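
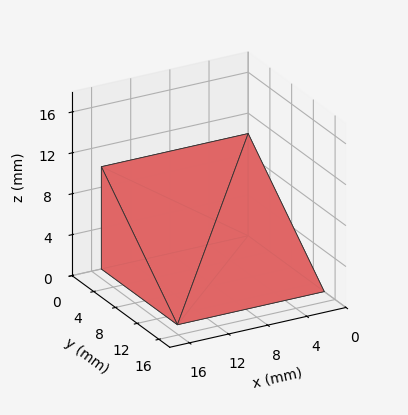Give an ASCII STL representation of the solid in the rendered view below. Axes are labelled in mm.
Reading the render: the shape is a wedge (ramp): 15 × 14 mm base, rising to 10 mm along the y=0 edge and sloping linearly to z=0 at y=14 (dimensions read to the nearest mm from the axis ticks). For the STL, each face is triangulated and given an outward normal.

solid part
  facet normal 0.0000 0.0000 -1.0000
    outer loop
      vertex 15.0 14.0 0.0
      vertex 15.0 0.0 0.0
      vertex 0.0 0.0 0.0
    endloop
  endfacet
  facet normal 0.0000 0.0000 -1.0000
    outer loop
      vertex 0.0 14.0 0.0
      vertex 15.0 14.0 0.0
      vertex 0.0 0.0 0.0
    endloop
  endfacet
  facet normal 0.0000 -1.0000 0.0000
    outer loop
      vertex 0.0 0.0 0.0
      vertex 15.0 0.0 0.0
      vertex 15.0 0.0 10.0
    endloop
  endfacet
  facet normal 0.0000 -1.0000 0.0000
    outer loop
      vertex 0.0 0.0 0.0
      vertex 15.0 0.0 10.0
      vertex 0.0 0.0 10.0
    endloop
  endfacet
  facet normal 0.0000 0.5812 0.8137
    outer loop
      vertex 0.0 0.0 10.0
      vertex 15.0 0.0 10.0
      vertex 15.0 14.0 0.0
    endloop
  endfacet
  facet normal 0.0000 0.5812 0.8137
    outer loop
      vertex 0.0 0.0 10.0
      vertex 15.0 14.0 0.0
      vertex 0.0 14.0 0.0
    endloop
  endfacet
  facet normal -1.0000 0.0000 0.0000
    outer loop
      vertex 0.0 0.0 10.0
      vertex 0.0 14.0 0.0
      vertex 0.0 0.0 0.0
    endloop
  endfacet
  facet normal 1.0000 0.0000 0.0000
    outer loop
      vertex 15.0 0.0 0.0
      vertex 15.0 14.0 0.0
      vertex 15.0 0.0 10.0
    endloop
  endfacet
endsolid part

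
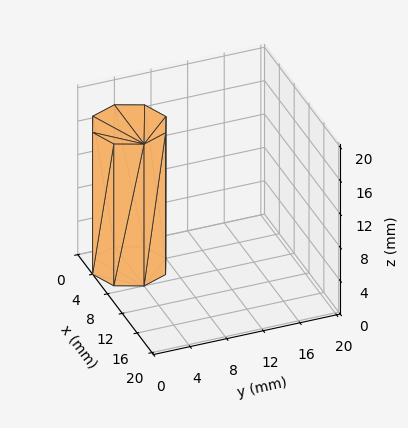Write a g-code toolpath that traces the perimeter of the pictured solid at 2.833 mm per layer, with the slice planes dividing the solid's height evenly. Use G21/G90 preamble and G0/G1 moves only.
Reading the render: the shape is a regular 8-sided prism (a cylinder approximated with 8 flat sides), circumscribed radius ≈ 4 mm, height ≈ 17 mm (dimensions read to the nearest mm from the axis ticks). For the g-code, the solid's height is divided into equal slices at the stated Δz and each level perimeter traced with G1 moves after a G0 lift.

; perimeter-only toolpath
G21 ; units = mm
G90 ; absolute positioning
G28 ; home
; layer 1
G0 Z2.833
G0 X8.000 Y4.000
G1 X6.828 Y6.828
G1 X4.000 Y8.000
G1 X1.172 Y6.828
G1 X0.000 Y4.000
G1 X1.172 Y1.172
G1 X4.000 Y0.000
G1 X6.828 Y1.172
G1 X8.000 Y4.000
; layer 2
G0 Z5.667
G0 X8.000 Y4.000
G1 X6.828 Y6.828
G1 X4.000 Y8.000
G1 X1.172 Y6.828
G1 X0.000 Y4.000
G1 X1.172 Y1.172
G1 X4.000 Y0.000
G1 X6.828 Y1.172
G1 X8.000 Y4.000
; layer 3
G0 Z8.500
G0 X8.000 Y4.000
G1 X6.828 Y6.828
G1 X4.000 Y8.000
G1 X1.172 Y6.828
G1 X0.000 Y4.000
G1 X1.172 Y1.172
G1 X4.000 Y0.000
G1 X6.828 Y1.172
G1 X8.000 Y4.000
; layer 4
G0 Z11.333
G0 X8.000 Y4.000
G1 X6.828 Y6.828
G1 X4.000 Y8.000
G1 X1.172 Y6.828
G1 X0.000 Y4.000
G1 X1.172 Y1.172
G1 X4.000 Y0.000
G1 X6.828 Y1.172
G1 X8.000 Y4.000
; layer 5
G0 Z14.167
G0 X8.000 Y4.000
G1 X6.828 Y6.828
G1 X4.000 Y8.000
G1 X1.172 Y6.828
G1 X0.000 Y4.000
G1 X1.172 Y1.172
G1 X4.000 Y0.000
G1 X6.828 Y1.172
G1 X8.000 Y4.000
; layer 6
G0 Z17.000
G0 X8.000 Y4.000
G1 X6.828 Y6.828
G1 X4.000 Y8.000
G1 X1.172 Y6.828
G1 X0.000 Y4.000
G1 X1.172 Y1.172
G1 X4.000 Y0.000
G1 X6.828 Y1.172
G1 X8.000 Y4.000
M2 ; end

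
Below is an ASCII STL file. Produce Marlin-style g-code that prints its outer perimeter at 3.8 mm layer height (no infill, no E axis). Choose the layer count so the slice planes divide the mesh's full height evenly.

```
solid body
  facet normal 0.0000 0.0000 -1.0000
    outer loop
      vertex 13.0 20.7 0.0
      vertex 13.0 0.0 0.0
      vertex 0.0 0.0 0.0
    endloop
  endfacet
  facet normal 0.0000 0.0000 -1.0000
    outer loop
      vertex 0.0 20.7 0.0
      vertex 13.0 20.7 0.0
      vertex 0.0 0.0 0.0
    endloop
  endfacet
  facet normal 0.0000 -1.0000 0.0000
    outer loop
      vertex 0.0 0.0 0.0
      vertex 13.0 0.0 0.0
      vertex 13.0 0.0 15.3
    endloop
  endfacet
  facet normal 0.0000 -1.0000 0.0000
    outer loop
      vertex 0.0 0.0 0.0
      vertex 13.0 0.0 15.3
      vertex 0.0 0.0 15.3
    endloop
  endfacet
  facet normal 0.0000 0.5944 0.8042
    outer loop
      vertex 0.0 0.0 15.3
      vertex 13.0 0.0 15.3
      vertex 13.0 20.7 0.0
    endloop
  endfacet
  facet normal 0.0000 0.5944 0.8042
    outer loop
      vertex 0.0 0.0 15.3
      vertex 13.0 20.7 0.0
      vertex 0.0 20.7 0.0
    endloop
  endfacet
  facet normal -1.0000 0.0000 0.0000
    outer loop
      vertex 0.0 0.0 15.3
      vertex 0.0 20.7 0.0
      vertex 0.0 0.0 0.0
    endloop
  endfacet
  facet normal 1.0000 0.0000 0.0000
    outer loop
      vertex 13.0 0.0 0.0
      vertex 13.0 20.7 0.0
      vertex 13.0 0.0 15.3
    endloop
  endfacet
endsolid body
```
; perimeter-only toolpath
G21 ; units = mm
G90 ; absolute positioning
G28 ; home
; layer 1
G0 Z3.8
G0 X0.0 Y0.0
G1 X13.0 Y0.0
G1 X13.0 Y15.5
G1 X0.0 Y15.5
G1 X0.0 Y0.0
; layer 2
G0 Z7.7
G0 X0.0 Y0.0
G1 X13.0 Y0.0
G1 X13.0 Y10.3
G1 X0.0 Y10.3
G1 X0.0 Y0.0
; layer 3
G0 Z11.5
G0 X0.0 Y0.0
G1 X13.0 Y0.0
G1 X13.0 Y5.2
G1 X0.0 Y5.2
G1 X0.0 Y0.0
M2 ; end

The solid is a wedge (ramp): 13 × 20.7 mm base, rising to 15.3 mm along the y=0 edge and sloping linearly to z=0 at y=20.7. Slicing at Δz = 3.8 mm — 4 equal slices spanning the solid's height, so layer i sits at z = i·h/4 — gives 3 non-empty perimeters. Each is a 4-segment closed polygon; G0 lifts to the layer z and rapids to the start vertex, then G1 traces the edges. The cross-section shrinks linearly with z (the slice at the apex is degenerate and omitted).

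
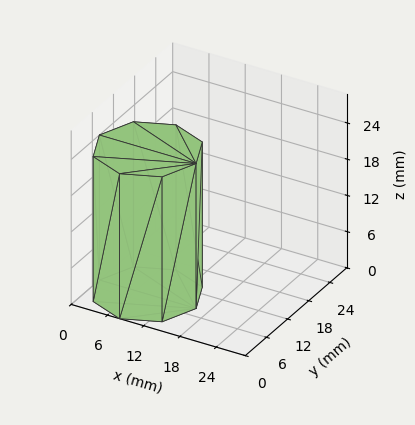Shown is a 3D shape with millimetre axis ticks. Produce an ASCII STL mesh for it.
Reading the render: the shape is a regular 8-sided prism (a cylinder approximated with 8 flat sides), circumscribed radius ≈ 8 mm, height ≈ 24 mm (dimensions read to the nearest mm from the axis ticks). For the STL, each face is triangulated and given an outward normal.

solid part
  facet normal 0.0000 0.0000 -1.0000
    outer loop
      vertex 8.0 16.0 0.0
      vertex 13.7 13.7 0.0
      vertex 16.0 8.0 0.0
    endloop
  endfacet
  facet normal 0.0000 0.0000 -1.0000
    outer loop
      vertex 2.3 13.7 0.0
      vertex 8.0 16.0 0.0
      vertex 16.0 8.0 0.0
    endloop
  endfacet
  facet normal 0.0000 0.0000 -1.0000
    outer loop
      vertex 0.0 8.0 0.0
      vertex 2.3 13.7 0.0
      vertex 16.0 8.0 0.0
    endloop
  endfacet
  facet normal 0.0000 0.0000 -1.0000
    outer loop
      vertex 2.3 2.3 0.0
      vertex 0.0 8.0 0.0
      vertex 16.0 8.0 0.0
    endloop
  endfacet
  facet normal 0.0000 0.0000 -1.0000
    outer loop
      vertex 8.0 0.0 0.0
      vertex 2.3 2.3 0.0
      vertex 16.0 8.0 0.0
    endloop
  endfacet
  facet normal 0.0000 0.0000 -1.0000
    outer loop
      vertex 13.7 2.3 0.0
      vertex 8.0 0.0 0.0
      vertex 16.0 8.0 0.0
    endloop
  endfacet
  facet normal 0.0000 0.0000 1.0000
    outer loop
      vertex 16.0 8.0 24.0
      vertex 13.7 13.7 24.0
      vertex 8.0 16.0 24.0
    endloop
  endfacet
  facet normal 0.0000 0.0000 1.0000
    outer loop
      vertex 16.0 8.0 24.0
      vertex 8.0 16.0 24.0
      vertex 2.3 13.7 24.0
    endloop
  endfacet
  facet normal 0.0000 0.0000 1.0000
    outer loop
      vertex 16.0 8.0 24.0
      vertex 2.3 13.7 24.0
      vertex 0.0 8.0 24.0
    endloop
  endfacet
  facet normal 0.0000 0.0000 1.0000
    outer loop
      vertex 16.0 8.0 24.0
      vertex 0.0 8.0 24.0
      vertex 2.3 2.3 24.0
    endloop
  endfacet
  facet normal 0.0000 0.0000 1.0000
    outer loop
      vertex 16.0 8.0 24.0
      vertex 2.3 2.3 24.0
      vertex 8.0 0.0 24.0
    endloop
  endfacet
  facet normal 0.0000 0.0000 1.0000
    outer loop
      vertex 16.0 8.0 24.0
      vertex 8.0 0.0 24.0
      vertex 13.7 2.3 24.0
    endloop
  endfacet
  facet normal 0.9274 0.3742 0.0000
    outer loop
      vertex 16.0 8.0 0.0
      vertex 13.7 13.7 0.0
      vertex 13.7 13.7 24.0
    endloop
  endfacet
  facet normal 0.9274 0.3742 0.0000
    outer loop
      vertex 16.0 8.0 0.0
      vertex 13.7 13.7 24.0
      vertex 16.0 8.0 24.0
    endloop
  endfacet
  facet normal 0.3742 0.9274 0.0000
    outer loop
      vertex 13.7 13.7 0.0
      vertex 8.0 16.0 0.0
      vertex 8.0 16.0 24.0
    endloop
  endfacet
  facet normal 0.3742 0.9274 0.0000
    outer loop
      vertex 13.7 13.7 0.0
      vertex 8.0 16.0 24.0
      vertex 13.7 13.7 24.0
    endloop
  endfacet
  facet normal -0.3742 0.9274 0.0000
    outer loop
      vertex 8.0 16.0 0.0
      vertex 2.3 13.7 0.0
      vertex 2.3 13.7 24.0
    endloop
  endfacet
  facet normal -0.3742 0.9274 0.0000
    outer loop
      vertex 8.0 16.0 0.0
      vertex 2.3 13.7 24.0
      vertex 8.0 16.0 24.0
    endloop
  endfacet
  facet normal -0.9274 0.3742 0.0000
    outer loop
      vertex 2.3 13.7 0.0
      vertex 0.0 8.0 0.0
      vertex 0.0 8.0 24.0
    endloop
  endfacet
  facet normal -0.9274 0.3742 0.0000
    outer loop
      vertex 2.3 13.7 0.0
      vertex 0.0 8.0 24.0
      vertex 2.3 13.7 24.0
    endloop
  endfacet
  facet normal -0.9274 -0.3742 0.0000
    outer loop
      vertex 0.0 8.0 0.0
      vertex 2.3 2.3 0.0
      vertex 2.3 2.3 24.0
    endloop
  endfacet
  facet normal -0.9274 -0.3742 0.0000
    outer loop
      vertex 0.0 8.0 0.0
      vertex 2.3 2.3 24.0
      vertex 0.0 8.0 24.0
    endloop
  endfacet
  facet normal -0.3742 -0.9274 0.0000
    outer loop
      vertex 2.3 2.3 0.0
      vertex 8.0 0.0 0.0
      vertex 8.0 0.0 24.0
    endloop
  endfacet
  facet normal -0.3742 -0.9274 0.0000
    outer loop
      vertex 2.3 2.3 0.0
      vertex 8.0 0.0 24.0
      vertex 2.3 2.3 24.0
    endloop
  endfacet
  facet normal 0.3742 -0.9274 0.0000
    outer loop
      vertex 8.0 0.0 0.0
      vertex 13.7 2.3 0.0
      vertex 13.7 2.3 24.0
    endloop
  endfacet
  facet normal 0.3742 -0.9274 0.0000
    outer loop
      vertex 8.0 0.0 0.0
      vertex 13.7 2.3 24.0
      vertex 8.0 0.0 24.0
    endloop
  endfacet
  facet normal 0.9274 -0.3742 0.0000
    outer loop
      vertex 13.7 2.3 0.0
      vertex 16.0 8.0 0.0
      vertex 16.0 8.0 24.0
    endloop
  endfacet
  facet normal 0.9274 -0.3742 0.0000
    outer loop
      vertex 13.7 2.3 0.0
      vertex 16.0 8.0 24.0
      vertex 13.7 2.3 24.0
    endloop
  endfacet
endsolid part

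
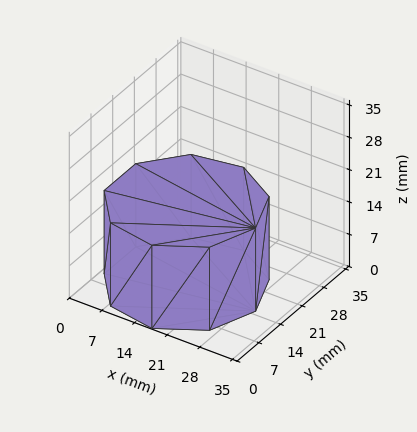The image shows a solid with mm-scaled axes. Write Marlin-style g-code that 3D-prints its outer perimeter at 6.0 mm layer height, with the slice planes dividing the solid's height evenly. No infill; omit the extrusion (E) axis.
Reading the render: the shape is a regular 9-sided prism (a cylinder approximated with 9 flat sides), circumscribed radius ≈ 15 mm, height ≈ 18 mm (dimensions read to the nearest mm from the axis ticks). For the g-code, the solid's height is divided into equal slices at the stated Δz and each level perimeter traced with G1 moves after a G0 lift.

; perimeter-only toolpath
G21 ; units = mm
G90 ; absolute positioning
G28 ; home
; layer 1
G0 Z6.0
G0 X30.0 Y15.0
G1 X26.5 Y24.6
G1 X17.6 Y29.8
G1 X7.5 Y28.0
G1 X0.9 Y20.1
G1 X0.9 Y9.9
G1 X7.5 Y2.0
G1 X17.6 Y0.2
G1 X26.5 Y5.4
G1 X30.0 Y15.0
; layer 2
G0 Z12.0
G0 X30.0 Y15.0
G1 X26.5 Y24.6
G1 X17.6 Y29.8
G1 X7.5 Y28.0
G1 X0.9 Y20.1
G1 X0.9 Y9.9
G1 X7.5 Y2.0
G1 X17.6 Y0.2
G1 X26.5 Y5.4
G1 X30.0 Y15.0
; layer 3
G0 Z18.0
G0 X30.0 Y15.0
G1 X26.5 Y24.6
G1 X17.6 Y29.8
G1 X7.5 Y28.0
G1 X0.9 Y20.1
G1 X0.9 Y9.9
G1 X7.5 Y2.0
G1 X17.6 Y0.2
G1 X26.5 Y5.4
G1 X30.0 Y15.0
M2 ; end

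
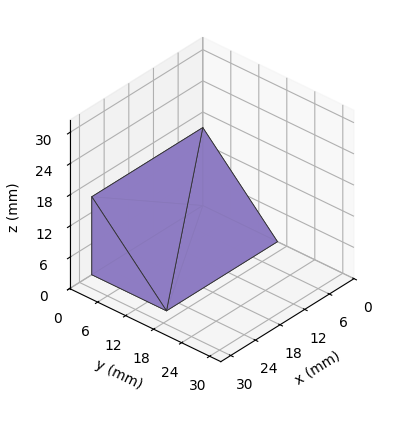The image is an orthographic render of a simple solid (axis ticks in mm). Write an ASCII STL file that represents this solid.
Reading the render: the shape is a wedge (ramp): 27 × 16 mm base, rising to 15 mm along the y=0 edge and sloping linearly to z=0 at y=16 (dimensions read to the nearest mm from the axis ticks). For the STL, each face is triangulated and given an outward normal.

solid part
  facet normal 0.0000 0.0000 -1.0000
    outer loop
      vertex 27.0 16.0 0.0
      vertex 27.0 0.0 0.0
      vertex 0.0 0.0 0.0
    endloop
  endfacet
  facet normal 0.0000 0.0000 -1.0000
    outer loop
      vertex 0.0 16.0 0.0
      vertex 27.0 16.0 0.0
      vertex 0.0 0.0 0.0
    endloop
  endfacet
  facet normal 0.0000 -1.0000 0.0000
    outer loop
      vertex 0.0 0.0 0.0
      vertex 27.0 0.0 0.0
      vertex 27.0 0.0 15.0
    endloop
  endfacet
  facet normal 0.0000 -1.0000 0.0000
    outer loop
      vertex 0.0 0.0 0.0
      vertex 27.0 0.0 15.0
      vertex 0.0 0.0 15.0
    endloop
  endfacet
  facet normal 0.0000 0.6839 0.7295
    outer loop
      vertex 0.0 0.0 15.0
      vertex 27.0 0.0 15.0
      vertex 27.0 16.0 0.0
    endloop
  endfacet
  facet normal 0.0000 0.6839 0.7295
    outer loop
      vertex 0.0 0.0 15.0
      vertex 27.0 16.0 0.0
      vertex 0.0 16.0 0.0
    endloop
  endfacet
  facet normal -1.0000 0.0000 0.0000
    outer loop
      vertex 0.0 0.0 15.0
      vertex 0.0 16.0 0.0
      vertex 0.0 0.0 0.0
    endloop
  endfacet
  facet normal 1.0000 0.0000 0.0000
    outer loop
      vertex 27.0 0.0 0.0
      vertex 27.0 16.0 0.0
      vertex 27.0 0.0 15.0
    endloop
  endfacet
endsolid part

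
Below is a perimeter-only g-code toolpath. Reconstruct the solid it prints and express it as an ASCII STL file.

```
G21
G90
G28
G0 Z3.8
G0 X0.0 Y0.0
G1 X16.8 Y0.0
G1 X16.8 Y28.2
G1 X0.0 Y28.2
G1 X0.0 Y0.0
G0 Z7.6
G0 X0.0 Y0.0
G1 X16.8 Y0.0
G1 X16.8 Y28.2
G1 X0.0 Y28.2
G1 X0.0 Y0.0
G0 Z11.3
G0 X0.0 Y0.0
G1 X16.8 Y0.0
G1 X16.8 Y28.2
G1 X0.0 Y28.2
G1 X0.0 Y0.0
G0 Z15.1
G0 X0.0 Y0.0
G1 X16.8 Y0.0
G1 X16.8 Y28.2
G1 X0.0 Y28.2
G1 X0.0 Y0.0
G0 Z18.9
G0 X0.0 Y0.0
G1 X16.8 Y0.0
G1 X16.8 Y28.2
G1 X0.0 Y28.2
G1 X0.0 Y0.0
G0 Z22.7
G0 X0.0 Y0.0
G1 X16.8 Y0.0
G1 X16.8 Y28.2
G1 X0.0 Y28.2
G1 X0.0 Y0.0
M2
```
solid part
  facet normal 0.0000 0.0000 -1.0000
    outer loop
      vertex 16.8 28.2 0.0
      vertex 16.8 0.0 0.0
      vertex 0.0 0.0 0.0
    endloop
  endfacet
  facet normal 0.0000 0.0000 -1.0000
    outer loop
      vertex 0.0 28.2 0.0
      vertex 16.8 28.2 0.0
      vertex 0.0 0.0 0.0
    endloop
  endfacet
  facet normal 0.0000 0.0000 1.0000
    outer loop
      vertex 0.0 0.0 22.7
      vertex 16.8 0.0 22.7
      vertex 16.8 28.2 22.7
    endloop
  endfacet
  facet normal 0.0000 0.0000 1.0000
    outer loop
      vertex 0.0 0.0 22.7
      vertex 16.8 28.2 22.7
      vertex 0.0 28.2 22.7
    endloop
  endfacet
  facet normal 0.0000 -1.0000 0.0000
    outer loop
      vertex 0.0 0.0 0.0
      vertex 16.8 0.0 0.0
      vertex 16.8 0.0 22.7
    endloop
  endfacet
  facet normal 0.0000 -1.0000 0.0000
    outer loop
      vertex 0.0 0.0 0.0
      vertex 16.8 0.0 22.7
      vertex 0.0 0.0 22.7
    endloop
  endfacet
  facet normal 0.0000 1.0000 0.0000
    outer loop
      vertex 16.8 28.2 22.7
      vertex 16.8 28.2 0.0
      vertex 0.0 28.2 0.0
    endloop
  endfacet
  facet normal 0.0000 1.0000 0.0000
    outer loop
      vertex 0.0 28.2 22.7
      vertex 16.8 28.2 22.7
      vertex 0.0 28.2 0.0
    endloop
  endfacet
  facet normal -1.0000 0.0000 0.0000
    outer loop
      vertex 0.0 28.2 22.7
      vertex 0.0 28.2 0.0
      vertex 0.0 0.0 0.0
    endloop
  endfacet
  facet normal -1.0000 0.0000 0.0000
    outer loop
      vertex 0.0 0.0 22.7
      vertex 0.0 28.2 22.7
      vertex 0.0 0.0 0.0
    endloop
  endfacet
  facet normal 1.0000 0.0000 0.0000
    outer loop
      vertex 16.8 0.0 0.0
      vertex 16.8 28.2 0.0
      vertex 16.8 28.2 22.7
    endloop
  endfacet
  facet normal 1.0000 0.0000 0.0000
    outer loop
      vertex 16.8 0.0 0.0
      vertex 16.8 28.2 22.7
      vertex 16.8 0.0 22.7
    endloop
  endfacet
endsolid part

The G0 Z moves step by Δz≈3.8 mm. Every layer's G1 loop is the same polygon, so the solid is a straight extrusion of it from z=0 to z≈22.7. Closing with flat bottom and top caps and triangulating gives 12 facets — a rectangular box, roughly 16.8 × 28.2 mm footprint and 22.7 mm tall.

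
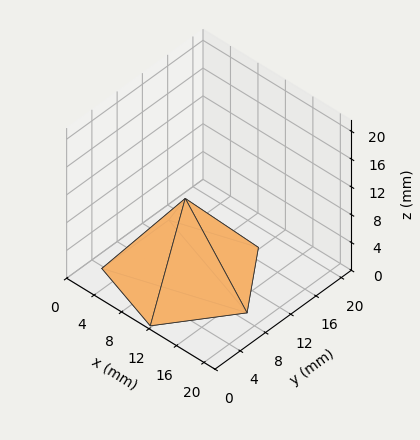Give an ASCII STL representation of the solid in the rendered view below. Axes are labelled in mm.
Reading the render: the shape is a regular 5-sided pyramid, base circumscribed radius ≈ 9 mm, apex at z ≈ 11 mm (dimensions read to the nearest mm from the axis ticks). For the STL, each face is triangulated and given an outward normal.

solid part
  facet normal 0.0000 0.0000 -1.0000
    outer loop
      vertex 1.719 14.290 0.000
      vertex 11.781 17.560 0.000
      vertex 18.000 9.000 0.000
    endloop
  endfacet
  facet normal 0.0000 0.0000 -1.0000
    outer loop
      vertex 1.719 3.710 0.000
      vertex 1.719 14.290 0.000
      vertex 18.000 9.000 0.000
    endloop
  endfacet
  facet normal 0.0000 0.0000 -1.0000
    outer loop
      vertex 11.781 0.440 0.000
      vertex 1.719 3.710 0.000
      vertex 18.000 9.000 0.000
    endloop
  endfacet
  facet normal 0.6746 0.4901 0.5520
    outer loop
      vertex 18.000 9.000 0.000
      vertex 11.781 17.560 0.000
      vertex 9.000 9.000 11.000
    endloop
  endfacet
  facet normal -0.2577 0.7930 0.5520
    outer loop
      vertex 11.781 17.560 0.000
      vertex 1.719 14.290 0.000
      vertex 9.000 9.000 11.000
    endloop
  endfacet
  facet normal -0.8339 0.0000 0.5520
    outer loop
      vertex 1.719 14.290 0.000
      vertex 1.719 3.710 0.000
      vertex 9.000 9.000 11.000
    endloop
  endfacet
  facet normal -0.2577 -0.7930 0.5520
    outer loop
      vertex 1.719 3.710 0.000
      vertex 11.781 0.440 0.000
      vertex 9.000 9.000 11.000
    endloop
  endfacet
  facet normal 0.6746 -0.4901 0.5520
    outer loop
      vertex 11.781 0.440 0.000
      vertex 18.000 9.000 0.000
      vertex 9.000 9.000 11.000
    endloop
  endfacet
endsolid part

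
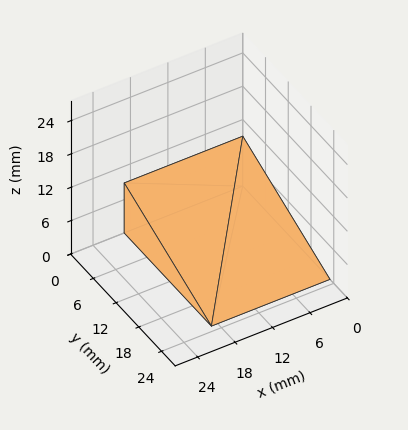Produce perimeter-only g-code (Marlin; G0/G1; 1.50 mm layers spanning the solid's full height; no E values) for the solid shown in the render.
Reading the render: the shape is a wedge (ramp): 19 × 23 mm base, rising to 9 mm along the y=0 edge and sloping linearly to z=0 at y=23 (dimensions read to the nearest mm from the axis ticks). For the g-code, the solid's height is divided into equal slices at the stated Δz and each level perimeter traced with G1 moves after a G0 lift.

; perimeter-only toolpath
G21 ; units = mm
G90 ; absolute positioning
G28 ; home
; layer 1
G0 Z1.50
G0 X0.00 Y0.00
G1 X19.00 Y0.00
G1 X19.00 Y19.17
G1 X0.00 Y19.17
G1 X0.00 Y0.00
; layer 2
G0 Z3.00
G0 X0.00 Y0.00
G1 X19.00 Y0.00
G1 X19.00 Y15.33
G1 X0.00 Y15.33
G1 X0.00 Y0.00
; layer 3
G0 Z4.50
G0 X0.00 Y0.00
G1 X19.00 Y0.00
G1 X19.00 Y11.50
G1 X0.00 Y11.50
G1 X0.00 Y0.00
; layer 4
G0 Z6.00
G0 X0.00 Y0.00
G1 X19.00 Y0.00
G1 X19.00 Y7.67
G1 X0.00 Y7.67
G1 X0.00 Y0.00
; layer 5
G0 Z7.50
G0 X0.00 Y0.00
G1 X19.00 Y0.00
G1 X19.00 Y3.83
G1 X0.00 Y3.83
G1 X0.00 Y0.00
M2 ; end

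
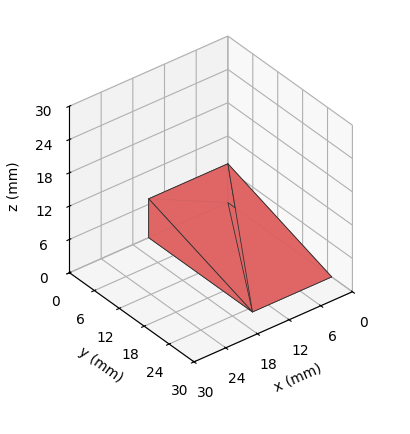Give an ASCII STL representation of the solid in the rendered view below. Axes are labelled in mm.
Reading the render: the shape is a wedge (ramp): 15 × 25 mm base, rising to 7 mm along the y=0 edge and sloping linearly to z=0 at y=25 (dimensions read to the nearest mm from the axis ticks). For the STL, each face is triangulated and given an outward normal.

solid part
  facet normal 0.0000 0.0000 -1.0000
    outer loop
      vertex 15.0 25.0 0.0
      vertex 15.0 0.0 0.0
      vertex 0.0 0.0 0.0
    endloop
  endfacet
  facet normal 0.0000 0.0000 -1.0000
    outer loop
      vertex 0.0 25.0 0.0
      vertex 15.0 25.0 0.0
      vertex 0.0 0.0 0.0
    endloop
  endfacet
  facet normal 0.0000 -1.0000 0.0000
    outer loop
      vertex 0.0 0.0 0.0
      vertex 15.0 0.0 0.0
      vertex 15.0 0.0 7.0
    endloop
  endfacet
  facet normal 0.0000 -1.0000 0.0000
    outer loop
      vertex 0.0 0.0 0.0
      vertex 15.0 0.0 7.0
      vertex 0.0 0.0 7.0
    endloop
  endfacet
  facet normal 0.0000 0.2696 0.9630
    outer loop
      vertex 0.0 0.0 7.0
      vertex 15.0 0.0 7.0
      vertex 15.0 25.0 0.0
    endloop
  endfacet
  facet normal 0.0000 0.2696 0.9630
    outer loop
      vertex 0.0 0.0 7.0
      vertex 15.0 25.0 0.0
      vertex 0.0 25.0 0.0
    endloop
  endfacet
  facet normal -1.0000 0.0000 0.0000
    outer loop
      vertex 0.0 0.0 7.0
      vertex 0.0 25.0 0.0
      vertex 0.0 0.0 0.0
    endloop
  endfacet
  facet normal 1.0000 0.0000 0.0000
    outer loop
      vertex 15.0 0.0 0.0
      vertex 15.0 25.0 0.0
      vertex 15.0 0.0 7.0
    endloop
  endfacet
endsolid part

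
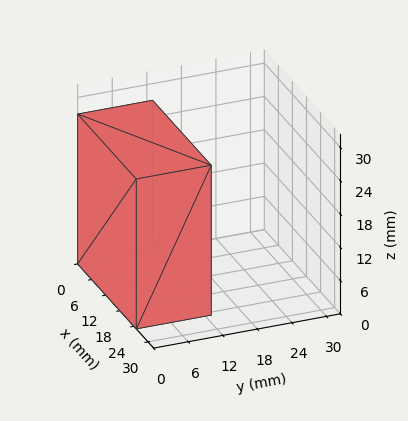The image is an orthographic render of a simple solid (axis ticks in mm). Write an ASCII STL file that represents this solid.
Reading the render: the shape is a rectangular box, roughly 25 × 13 mm footprint and 27 mm tall (dimensions read to the nearest mm from the axis ticks). For the STL, each face is triangulated and given an outward normal.

solid part
  facet normal 0.0000 0.0000 -1.0000
    outer loop
      vertex 25.00 13.00 0.00
      vertex 25.00 0.00 0.00
      vertex 0.00 0.00 0.00
    endloop
  endfacet
  facet normal 0.0000 0.0000 -1.0000
    outer loop
      vertex 0.00 13.00 0.00
      vertex 25.00 13.00 0.00
      vertex 0.00 0.00 0.00
    endloop
  endfacet
  facet normal 0.0000 0.0000 1.0000
    outer loop
      vertex 0.00 0.00 27.00
      vertex 25.00 0.00 27.00
      vertex 25.00 13.00 27.00
    endloop
  endfacet
  facet normal 0.0000 0.0000 1.0000
    outer loop
      vertex 0.00 0.00 27.00
      vertex 25.00 13.00 27.00
      vertex 0.00 13.00 27.00
    endloop
  endfacet
  facet normal 0.0000 -1.0000 0.0000
    outer loop
      vertex 0.00 0.00 0.00
      vertex 25.00 0.00 0.00
      vertex 25.00 0.00 27.00
    endloop
  endfacet
  facet normal 0.0000 -1.0000 0.0000
    outer loop
      vertex 0.00 0.00 0.00
      vertex 25.00 0.00 27.00
      vertex 0.00 0.00 27.00
    endloop
  endfacet
  facet normal 0.0000 1.0000 0.0000
    outer loop
      vertex 25.00 13.00 27.00
      vertex 25.00 13.00 0.00
      vertex 0.00 13.00 0.00
    endloop
  endfacet
  facet normal 0.0000 1.0000 0.0000
    outer loop
      vertex 0.00 13.00 27.00
      vertex 25.00 13.00 27.00
      vertex 0.00 13.00 0.00
    endloop
  endfacet
  facet normal -1.0000 0.0000 0.0000
    outer loop
      vertex 0.00 13.00 27.00
      vertex 0.00 13.00 0.00
      vertex 0.00 0.00 0.00
    endloop
  endfacet
  facet normal -1.0000 0.0000 0.0000
    outer loop
      vertex 0.00 0.00 27.00
      vertex 0.00 13.00 27.00
      vertex 0.00 0.00 0.00
    endloop
  endfacet
  facet normal 1.0000 0.0000 0.0000
    outer loop
      vertex 25.00 0.00 0.00
      vertex 25.00 13.00 0.00
      vertex 25.00 13.00 27.00
    endloop
  endfacet
  facet normal 1.0000 0.0000 0.0000
    outer loop
      vertex 25.00 0.00 0.00
      vertex 25.00 13.00 27.00
      vertex 25.00 0.00 27.00
    endloop
  endfacet
endsolid part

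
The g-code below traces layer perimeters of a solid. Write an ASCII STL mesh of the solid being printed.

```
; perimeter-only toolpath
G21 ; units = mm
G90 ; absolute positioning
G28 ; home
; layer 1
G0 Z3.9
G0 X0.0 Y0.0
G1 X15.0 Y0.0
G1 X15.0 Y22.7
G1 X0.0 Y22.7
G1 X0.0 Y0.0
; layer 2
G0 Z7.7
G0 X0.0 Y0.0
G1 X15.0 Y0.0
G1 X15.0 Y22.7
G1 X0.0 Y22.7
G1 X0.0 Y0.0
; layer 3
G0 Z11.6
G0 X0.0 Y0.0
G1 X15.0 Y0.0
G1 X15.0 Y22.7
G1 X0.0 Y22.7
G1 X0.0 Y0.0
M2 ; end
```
solid part
  facet normal 0.0000 0.0000 -1.0000
    outer loop
      vertex 15.0 22.7 0.0
      vertex 15.0 0.0 0.0
      vertex 0.0 0.0 0.0
    endloop
  endfacet
  facet normal 0.0000 0.0000 -1.0000
    outer loop
      vertex 0.0 22.7 0.0
      vertex 15.0 22.7 0.0
      vertex 0.0 0.0 0.0
    endloop
  endfacet
  facet normal 0.0000 0.0000 1.0000
    outer loop
      vertex 0.0 0.0 11.6
      vertex 15.0 0.0 11.6
      vertex 15.0 22.7 11.6
    endloop
  endfacet
  facet normal 0.0000 0.0000 1.0000
    outer loop
      vertex 0.0 0.0 11.6
      vertex 15.0 22.7 11.6
      vertex 0.0 22.7 11.6
    endloop
  endfacet
  facet normal 0.0000 -1.0000 0.0000
    outer loop
      vertex 0.0 0.0 0.0
      vertex 15.0 0.0 0.0
      vertex 15.0 0.0 11.6
    endloop
  endfacet
  facet normal 0.0000 -1.0000 0.0000
    outer loop
      vertex 0.0 0.0 0.0
      vertex 15.0 0.0 11.6
      vertex 0.0 0.0 11.6
    endloop
  endfacet
  facet normal 0.0000 1.0000 0.0000
    outer loop
      vertex 15.0 22.7 11.6
      vertex 15.0 22.7 0.0
      vertex 0.0 22.7 0.0
    endloop
  endfacet
  facet normal 0.0000 1.0000 0.0000
    outer loop
      vertex 0.0 22.7 11.6
      vertex 15.0 22.7 11.6
      vertex 0.0 22.7 0.0
    endloop
  endfacet
  facet normal -1.0000 0.0000 0.0000
    outer loop
      vertex 0.0 22.7 11.6
      vertex 0.0 22.7 0.0
      vertex 0.0 0.0 0.0
    endloop
  endfacet
  facet normal -1.0000 0.0000 0.0000
    outer loop
      vertex 0.0 0.0 11.6
      vertex 0.0 22.7 11.6
      vertex 0.0 0.0 0.0
    endloop
  endfacet
  facet normal 1.0000 0.0000 0.0000
    outer loop
      vertex 15.0 0.0 0.0
      vertex 15.0 22.7 0.0
      vertex 15.0 22.7 11.6
    endloop
  endfacet
  facet normal 1.0000 0.0000 0.0000
    outer loop
      vertex 15.0 0.0 0.0
      vertex 15.0 22.7 11.6
      vertex 15.0 0.0 11.6
    endloop
  endfacet
endsolid part

The G0 Z moves step by Δz≈3.9 mm. Every layer's G1 loop is the same polygon, so the solid is a straight extrusion of it from z=0 to z≈11.6. Closing with flat bottom and top caps and triangulating gives 12 facets — a rectangular box, roughly 15 × 22.7 mm footprint and 11.6 mm tall.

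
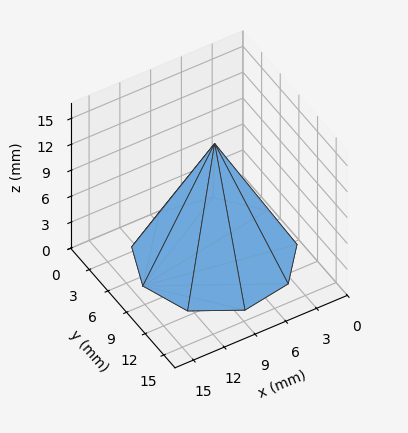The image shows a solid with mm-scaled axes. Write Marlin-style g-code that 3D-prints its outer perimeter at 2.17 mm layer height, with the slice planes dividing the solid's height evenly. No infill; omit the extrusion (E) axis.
Reading the render: the shape is a regular 9-sided pyramid, base circumscribed radius ≈ 7 mm, apex at z ≈ 13 mm (dimensions read to the nearest mm from the axis ticks). For the g-code, the solid's height is divided into equal slices at the stated Δz and each level perimeter traced with G1 moves after a G0 lift.

; perimeter-only toolpath
G21 ; units = mm
G90 ; absolute positioning
G28 ; home
; layer 1
G0 Z2.17
G0 X12.83 Y7.00
G1 X11.47 Y10.75
G1 X8.02 Y12.74
G1 X4.08 Y12.05
G1 X1.52 Y8.99
G1 X1.52 Y5.01
G1 X4.08 Y1.95
G1 X8.02 Y1.26
G1 X11.47 Y3.25
G1 X12.83 Y7.00
; layer 2
G0 Z4.33
G0 X11.67 Y7.00
G1 X10.57 Y10.00
G1 X7.81 Y11.59
G1 X4.67 Y11.04
G1 X2.61 Y8.59
G1 X2.61 Y5.41
G1 X4.67 Y2.96
G1 X7.81 Y2.41
G1 X10.57 Y4.00
G1 X11.67 Y7.00
; layer 3
G0 Z6.50
G0 X10.50 Y7.00
G1 X9.68 Y9.25
G1 X7.61 Y10.45
G1 X5.25 Y10.03
G1 X3.71 Y8.20
G1 X3.71 Y5.80
G1 X5.25 Y3.97
G1 X7.61 Y3.56
G1 X9.68 Y4.75
G1 X10.50 Y7.00
; layer 4
G0 Z8.67
G0 X9.33 Y7.00
G1 X8.79 Y8.50
G1 X7.41 Y9.30
G1 X5.83 Y9.02
G1 X4.81 Y7.80
G1 X4.81 Y6.20
G1 X5.83 Y4.98
G1 X7.41 Y4.70
G1 X8.79 Y5.50
G1 X9.33 Y7.00
; layer 5
G0 Z10.83
G0 X8.17 Y7.00
G1 X7.89 Y7.75
G1 X7.20 Y8.15
G1 X6.42 Y8.01
G1 X5.90 Y7.40
G1 X5.90 Y6.60
G1 X6.42 Y5.99
G1 X7.20 Y5.85
G1 X7.89 Y6.25
G1 X8.17 Y7.00
M2 ; end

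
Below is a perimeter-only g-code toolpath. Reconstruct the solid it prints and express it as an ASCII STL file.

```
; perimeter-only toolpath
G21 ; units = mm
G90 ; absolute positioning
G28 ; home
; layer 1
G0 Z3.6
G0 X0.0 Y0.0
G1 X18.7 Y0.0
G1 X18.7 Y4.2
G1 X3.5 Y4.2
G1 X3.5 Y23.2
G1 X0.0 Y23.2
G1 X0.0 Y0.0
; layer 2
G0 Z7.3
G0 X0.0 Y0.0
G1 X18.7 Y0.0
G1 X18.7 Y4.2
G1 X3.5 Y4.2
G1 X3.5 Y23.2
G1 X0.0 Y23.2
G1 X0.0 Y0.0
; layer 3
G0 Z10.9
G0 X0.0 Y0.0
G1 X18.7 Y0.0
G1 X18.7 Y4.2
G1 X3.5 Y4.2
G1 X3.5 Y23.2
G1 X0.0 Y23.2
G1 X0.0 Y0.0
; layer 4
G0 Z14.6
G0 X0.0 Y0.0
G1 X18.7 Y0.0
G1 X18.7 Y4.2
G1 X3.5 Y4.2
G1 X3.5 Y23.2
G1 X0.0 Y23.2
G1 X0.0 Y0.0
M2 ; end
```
solid part
  facet normal 0.0000 0.0000 -1.0000
    outer loop
      vertex 18.7 4.2 0.0
      vertex 18.7 0.0 0.0
      vertex 0.0 0.0 0.0
    endloop
  endfacet
  facet normal 0.0000 0.0000 -1.0000
    outer loop
      vertex 3.5 4.2 0.0
      vertex 18.7 4.2 0.0
      vertex 0.0 0.0 0.0
    endloop
  endfacet
  facet normal 0.0000 0.0000 -1.0000
    outer loop
      vertex 3.5 23.2 0.0
      vertex 3.5 4.2 0.0
      vertex 0.0 0.0 0.0
    endloop
  endfacet
  facet normal 0.0000 0.0000 -1.0000
    outer loop
      vertex 0.0 23.2 0.0
      vertex 3.5 23.2 0.0
      vertex 0.0 0.0 0.0
    endloop
  endfacet
  facet normal 0.0000 0.0000 1.0000
    outer loop
      vertex 0.0 0.0 14.6
      vertex 18.7 0.0 14.6
      vertex 18.7 4.2 14.6
    endloop
  endfacet
  facet normal 0.0000 0.0000 1.0000
    outer loop
      vertex 0.0 0.0 14.6
      vertex 18.7 4.2 14.6
      vertex 3.5 4.2 14.6
    endloop
  endfacet
  facet normal 0.0000 0.0000 1.0000
    outer loop
      vertex 0.0 0.0 14.6
      vertex 3.5 4.2 14.6
      vertex 3.5 23.2 14.6
    endloop
  endfacet
  facet normal 0.0000 0.0000 1.0000
    outer loop
      vertex 0.0 0.0 14.6
      vertex 3.5 23.2 14.6
      vertex 0.0 23.2 14.6
    endloop
  endfacet
  facet normal 0.0000 -1.0000 0.0000
    outer loop
      vertex 0.0 0.0 0.0
      vertex 18.7 0.0 0.0
      vertex 18.7 0.0 14.6
    endloop
  endfacet
  facet normal 0.0000 -1.0000 0.0000
    outer loop
      vertex 0.0 0.0 0.0
      vertex 18.7 0.0 14.6
      vertex 0.0 0.0 14.6
    endloop
  endfacet
  facet normal 1.0000 0.0000 0.0000
    outer loop
      vertex 18.7 0.0 0.0
      vertex 18.7 4.2 0.0
      vertex 18.7 4.2 14.6
    endloop
  endfacet
  facet normal 1.0000 0.0000 0.0000
    outer loop
      vertex 18.7 0.0 0.0
      vertex 18.7 4.2 14.6
      vertex 18.7 0.0 14.6
    endloop
  endfacet
  facet normal 0.0000 1.0000 0.0000
    outer loop
      vertex 18.7 4.2 0.0
      vertex 3.5 4.2 0.0
      vertex 3.5 4.2 14.6
    endloop
  endfacet
  facet normal 0.0000 1.0000 0.0000
    outer loop
      vertex 18.7 4.2 0.0
      vertex 3.5 4.2 14.6
      vertex 18.7 4.2 14.6
    endloop
  endfacet
  facet normal 1.0000 0.0000 0.0000
    outer loop
      vertex 3.5 4.2 0.0
      vertex 3.5 23.2 0.0
      vertex 3.5 23.2 14.6
    endloop
  endfacet
  facet normal 1.0000 0.0000 0.0000
    outer loop
      vertex 3.5 4.2 0.0
      vertex 3.5 23.2 14.6
      vertex 3.5 4.2 14.6
    endloop
  endfacet
  facet normal 0.0000 1.0000 0.0000
    outer loop
      vertex 3.5 23.2 0.0
      vertex 0.0 23.2 0.0
      vertex 0.0 23.2 14.6
    endloop
  endfacet
  facet normal 0.0000 1.0000 0.0000
    outer loop
      vertex 3.5 23.2 0.0
      vertex 0.0 23.2 14.6
      vertex 3.5 23.2 14.6
    endloop
  endfacet
  facet normal -1.0000 0.0000 0.0000
    outer loop
      vertex 0.0 23.2 0.0
      vertex 0.0 0.0 0.0
      vertex 0.0 0.0 14.6
    endloop
  endfacet
  facet normal -1.0000 0.0000 0.0000
    outer loop
      vertex 0.0 23.2 0.0
      vertex 0.0 0.0 14.6
      vertex 0.0 23.2 14.6
    endloop
  endfacet
endsolid part

The G0 Z moves step by Δz≈3.6 mm. Every layer's G1 loop is the same polygon, so the solid is a straight extrusion of it from z=0 to z≈14.6. Closing with flat bottom and top caps and triangulating gives 20 facets — an L-shaped prism: outer 18.7 × 23.2 mm, arm thicknesses ≈ 4.2 mm (horizontal) and 3.5 mm (vertical), extruded 14.6 mm in z.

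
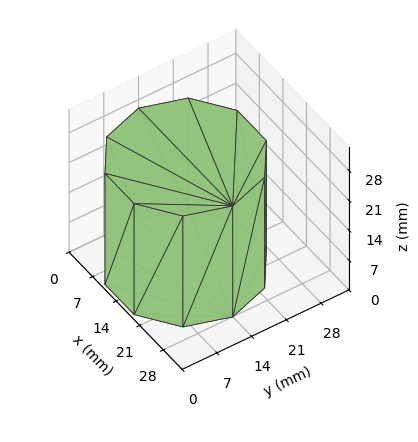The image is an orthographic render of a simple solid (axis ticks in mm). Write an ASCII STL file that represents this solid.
Reading the render: the shape is a regular 10-sided prism (a cylinder approximated with 10 flat sides), circumscribed radius ≈ 14 mm, height ≈ 26 mm (dimensions read to the nearest mm from the axis ticks). For the STL, each face is triangulated and given an outward normal.

solid part
  facet normal 0.0000 0.0000 -1.0000
    outer loop
      vertex 18.326 27.315 0.000
      vertex 25.326 22.229 0.000
      vertex 28.000 14.000 0.000
    endloop
  endfacet
  facet normal 0.0000 0.0000 -1.0000
    outer loop
      vertex 9.674 27.315 0.000
      vertex 18.326 27.315 0.000
      vertex 28.000 14.000 0.000
    endloop
  endfacet
  facet normal 0.0000 0.0000 -1.0000
    outer loop
      vertex 2.674 22.229 0.000
      vertex 9.674 27.315 0.000
      vertex 28.000 14.000 0.000
    endloop
  endfacet
  facet normal 0.0000 0.0000 -1.0000
    outer loop
      vertex 0.000 14.000 0.000
      vertex 2.674 22.229 0.000
      vertex 28.000 14.000 0.000
    endloop
  endfacet
  facet normal 0.0000 0.0000 -1.0000
    outer loop
      vertex 2.674 5.771 0.000
      vertex 0.000 14.000 0.000
      vertex 28.000 14.000 0.000
    endloop
  endfacet
  facet normal 0.0000 0.0000 -1.0000
    outer loop
      vertex 9.674 0.685 0.000
      vertex 2.674 5.771 0.000
      vertex 28.000 14.000 0.000
    endloop
  endfacet
  facet normal 0.0000 0.0000 -1.0000
    outer loop
      vertex 18.326 0.685 0.000
      vertex 9.674 0.685 0.000
      vertex 28.000 14.000 0.000
    endloop
  endfacet
  facet normal 0.0000 0.0000 -1.0000
    outer loop
      vertex 25.326 5.771 0.000
      vertex 18.326 0.685 0.000
      vertex 28.000 14.000 0.000
    endloop
  endfacet
  facet normal 0.0000 0.0000 1.0000
    outer loop
      vertex 28.000 14.000 26.000
      vertex 25.326 22.229 26.000
      vertex 18.326 27.315 26.000
    endloop
  endfacet
  facet normal 0.0000 0.0000 1.0000
    outer loop
      vertex 28.000 14.000 26.000
      vertex 18.326 27.315 26.000
      vertex 9.674 27.315 26.000
    endloop
  endfacet
  facet normal 0.0000 0.0000 1.0000
    outer loop
      vertex 28.000 14.000 26.000
      vertex 9.674 27.315 26.000
      vertex 2.674 22.229 26.000
    endloop
  endfacet
  facet normal 0.0000 0.0000 1.0000
    outer loop
      vertex 28.000 14.000 26.000
      vertex 2.674 22.229 26.000
      vertex 0.000 14.000 26.000
    endloop
  endfacet
  facet normal 0.0000 0.0000 1.0000
    outer loop
      vertex 28.000 14.000 26.000
      vertex 0.000 14.000 26.000
      vertex 2.674 5.771 26.000
    endloop
  endfacet
  facet normal 0.0000 0.0000 1.0000
    outer loop
      vertex 28.000 14.000 26.000
      vertex 2.674 5.771 26.000
      vertex 9.674 0.685 26.000
    endloop
  endfacet
  facet normal 0.0000 0.0000 1.0000
    outer loop
      vertex 28.000 14.000 26.000
      vertex 9.674 0.685 26.000
      vertex 18.326 0.685 26.000
    endloop
  endfacet
  facet normal 0.0000 0.0000 1.0000
    outer loop
      vertex 28.000 14.000 26.000
      vertex 18.326 0.685 26.000
      vertex 25.326 5.771 26.000
    endloop
  endfacet
  facet normal 0.9510 0.3090 0.0000
    outer loop
      vertex 28.000 14.000 0.000
      vertex 25.326 22.229 0.000
      vertex 25.326 22.229 26.000
    endloop
  endfacet
  facet normal 0.9510 0.3090 0.0000
    outer loop
      vertex 28.000 14.000 0.000
      vertex 25.326 22.229 26.000
      vertex 28.000 14.000 26.000
    endloop
  endfacet
  facet normal 0.5878 0.8090 0.0000
    outer loop
      vertex 25.326 22.229 0.000
      vertex 18.326 27.315 0.000
      vertex 18.326 27.315 26.000
    endloop
  endfacet
  facet normal 0.5878 0.8090 0.0000
    outer loop
      vertex 25.326 22.229 0.000
      vertex 18.326 27.315 26.000
      vertex 25.326 22.229 26.000
    endloop
  endfacet
  facet normal 0.0000 1.0000 0.0000
    outer loop
      vertex 18.326 27.315 0.000
      vertex 9.674 27.315 0.000
      vertex 9.674 27.315 26.000
    endloop
  endfacet
  facet normal 0.0000 1.0000 0.0000
    outer loop
      vertex 18.326 27.315 0.000
      vertex 9.674 27.315 26.000
      vertex 18.326 27.315 26.000
    endloop
  endfacet
  facet normal -0.5878 0.8090 0.0000
    outer loop
      vertex 9.674 27.315 0.000
      vertex 2.674 22.229 0.000
      vertex 2.674 22.229 26.000
    endloop
  endfacet
  facet normal -0.5878 0.8090 0.0000
    outer loop
      vertex 9.674 27.315 0.000
      vertex 2.674 22.229 26.000
      vertex 9.674 27.315 26.000
    endloop
  endfacet
  facet normal -0.9510 0.3090 0.0000
    outer loop
      vertex 2.674 22.229 0.000
      vertex 0.000 14.000 0.000
      vertex 0.000 14.000 26.000
    endloop
  endfacet
  facet normal -0.9510 0.3090 0.0000
    outer loop
      vertex 2.674 22.229 0.000
      vertex 0.000 14.000 26.000
      vertex 2.674 22.229 26.000
    endloop
  endfacet
  facet normal -0.9510 -0.3090 0.0000
    outer loop
      vertex 0.000 14.000 0.000
      vertex 2.674 5.771 0.000
      vertex 2.674 5.771 26.000
    endloop
  endfacet
  facet normal -0.9510 -0.3090 0.0000
    outer loop
      vertex 0.000 14.000 0.000
      vertex 2.674 5.771 26.000
      vertex 0.000 14.000 26.000
    endloop
  endfacet
  facet normal -0.5878 -0.8090 0.0000
    outer loop
      vertex 2.674 5.771 0.000
      vertex 9.674 0.685 0.000
      vertex 9.674 0.685 26.000
    endloop
  endfacet
  facet normal -0.5878 -0.8090 0.0000
    outer loop
      vertex 2.674 5.771 0.000
      vertex 9.674 0.685 26.000
      vertex 2.674 5.771 26.000
    endloop
  endfacet
  facet normal 0.0000 -1.0000 0.0000
    outer loop
      vertex 9.674 0.685 0.000
      vertex 18.326 0.685 0.000
      vertex 18.326 0.685 26.000
    endloop
  endfacet
  facet normal 0.0000 -1.0000 0.0000
    outer loop
      vertex 9.674 0.685 0.000
      vertex 18.326 0.685 26.000
      vertex 9.674 0.685 26.000
    endloop
  endfacet
  facet normal 0.5878 -0.8090 0.0000
    outer loop
      vertex 18.326 0.685 0.000
      vertex 25.326 5.771 0.000
      vertex 25.326 5.771 26.000
    endloop
  endfacet
  facet normal 0.5878 -0.8090 0.0000
    outer loop
      vertex 18.326 0.685 0.000
      vertex 25.326 5.771 26.000
      vertex 18.326 0.685 26.000
    endloop
  endfacet
  facet normal 0.9510 -0.3090 0.0000
    outer loop
      vertex 25.326 5.771 0.000
      vertex 28.000 14.000 0.000
      vertex 28.000 14.000 26.000
    endloop
  endfacet
  facet normal 0.9510 -0.3090 0.0000
    outer loop
      vertex 25.326 5.771 0.000
      vertex 28.000 14.000 26.000
      vertex 25.326 5.771 26.000
    endloop
  endfacet
endsolid part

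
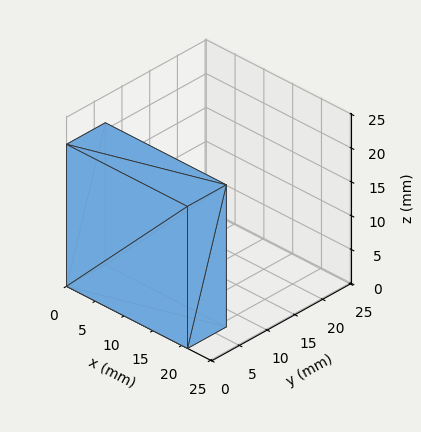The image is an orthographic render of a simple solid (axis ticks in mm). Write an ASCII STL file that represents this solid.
Reading the render: the shape is a rectangular box, roughly 21 × 7 mm footprint and 21 mm tall (dimensions read to the nearest mm from the axis ticks). For the STL, each face is triangulated and given an outward normal.

solid part
  facet normal 0.0000 0.0000 -1.0000
    outer loop
      vertex 21.00 7.00 0.00
      vertex 21.00 0.00 0.00
      vertex 0.00 0.00 0.00
    endloop
  endfacet
  facet normal 0.0000 0.0000 -1.0000
    outer loop
      vertex 0.00 7.00 0.00
      vertex 21.00 7.00 0.00
      vertex 0.00 0.00 0.00
    endloop
  endfacet
  facet normal 0.0000 0.0000 1.0000
    outer loop
      vertex 0.00 0.00 21.00
      vertex 21.00 0.00 21.00
      vertex 21.00 7.00 21.00
    endloop
  endfacet
  facet normal 0.0000 0.0000 1.0000
    outer loop
      vertex 0.00 0.00 21.00
      vertex 21.00 7.00 21.00
      vertex 0.00 7.00 21.00
    endloop
  endfacet
  facet normal 0.0000 -1.0000 0.0000
    outer loop
      vertex 0.00 0.00 0.00
      vertex 21.00 0.00 0.00
      vertex 21.00 0.00 21.00
    endloop
  endfacet
  facet normal 0.0000 -1.0000 0.0000
    outer loop
      vertex 0.00 0.00 0.00
      vertex 21.00 0.00 21.00
      vertex 0.00 0.00 21.00
    endloop
  endfacet
  facet normal 0.0000 1.0000 0.0000
    outer loop
      vertex 21.00 7.00 21.00
      vertex 21.00 7.00 0.00
      vertex 0.00 7.00 0.00
    endloop
  endfacet
  facet normal 0.0000 1.0000 0.0000
    outer loop
      vertex 0.00 7.00 21.00
      vertex 21.00 7.00 21.00
      vertex 0.00 7.00 0.00
    endloop
  endfacet
  facet normal -1.0000 0.0000 0.0000
    outer loop
      vertex 0.00 7.00 21.00
      vertex 0.00 7.00 0.00
      vertex 0.00 0.00 0.00
    endloop
  endfacet
  facet normal -1.0000 0.0000 0.0000
    outer loop
      vertex 0.00 0.00 21.00
      vertex 0.00 7.00 21.00
      vertex 0.00 0.00 0.00
    endloop
  endfacet
  facet normal 1.0000 0.0000 0.0000
    outer loop
      vertex 21.00 0.00 0.00
      vertex 21.00 7.00 0.00
      vertex 21.00 7.00 21.00
    endloop
  endfacet
  facet normal 1.0000 0.0000 0.0000
    outer loop
      vertex 21.00 0.00 0.00
      vertex 21.00 7.00 21.00
      vertex 21.00 0.00 21.00
    endloop
  endfacet
endsolid part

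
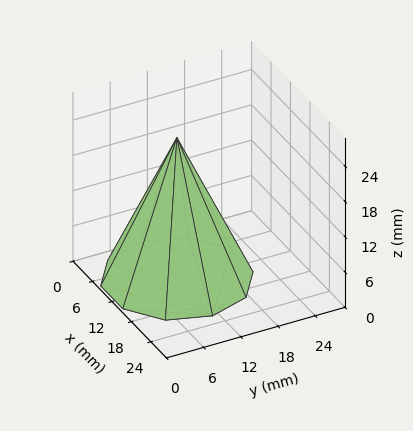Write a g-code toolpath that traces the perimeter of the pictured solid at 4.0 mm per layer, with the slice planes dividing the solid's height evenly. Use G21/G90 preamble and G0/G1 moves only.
Reading the render: the shape is a regular 10-sided pyramid, base circumscribed radius ≈ 11 mm, apex at z ≈ 24 mm (dimensions read to the nearest mm from the axis ticks). For the g-code, the solid's height is divided into equal slices at the stated Δz and each level perimeter traced with G1 moves after a G0 lift.

; perimeter-only toolpath
G21 ; units = mm
G90 ; absolute positioning
G28 ; home
; layer 1
G0 Z4.0
G0 X20.2 Y11.0
G1 X18.4 Y16.4
G1 X13.8 Y19.8
G1 X8.2 Y19.8
G1 X3.6 Y16.4
G1 X1.8 Y11.0
G1 X3.6 Y5.6
G1 X8.2 Y2.2
G1 X13.8 Y2.2
G1 X18.4 Y5.6
G1 X20.2 Y11.0
; layer 2
G0 Z8.0
G0 X18.3 Y11.0
G1 X16.9 Y15.3
G1 X13.3 Y18.0
G1 X8.7 Y18.0
G1 X5.1 Y15.3
G1 X3.7 Y11.0
G1 X5.1 Y6.7
G1 X8.7 Y4.0
G1 X13.3 Y4.0
G1 X16.9 Y6.7
G1 X18.3 Y11.0
; layer 3
G0 Z12.0
G0 X16.5 Y11.0
G1 X15.4 Y14.2
G1 X12.7 Y16.2
G1 X9.3 Y16.2
G1 X6.5 Y14.2
G1 X5.5 Y11.0
G1 X6.5 Y7.8
G1 X9.3 Y5.8
G1 X12.7 Y5.8
G1 X15.4 Y7.8
G1 X16.5 Y11.0
; layer 4
G0 Z16.0
G0 X14.7 Y11.0
G1 X14.0 Y13.2
G1 X12.1 Y14.5
G1 X9.9 Y14.5
G1 X8.0 Y13.2
G1 X7.3 Y11.0
G1 X8.0 Y8.8
G1 X9.9 Y7.5
G1 X12.1 Y7.5
G1 X14.0 Y8.8
G1 X14.7 Y11.0
; layer 5
G0 Z20.0
G0 X12.8 Y11.0
G1 X12.5 Y12.1
G1 X11.6 Y12.8
G1 X10.4 Y12.8
G1 X9.5 Y12.1
G1 X9.2 Y11.0
G1 X9.5 Y9.9
G1 X10.4 Y9.3
G1 X11.6 Y9.3
G1 X12.5 Y9.9
G1 X12.8 Y11.0
M2 ; end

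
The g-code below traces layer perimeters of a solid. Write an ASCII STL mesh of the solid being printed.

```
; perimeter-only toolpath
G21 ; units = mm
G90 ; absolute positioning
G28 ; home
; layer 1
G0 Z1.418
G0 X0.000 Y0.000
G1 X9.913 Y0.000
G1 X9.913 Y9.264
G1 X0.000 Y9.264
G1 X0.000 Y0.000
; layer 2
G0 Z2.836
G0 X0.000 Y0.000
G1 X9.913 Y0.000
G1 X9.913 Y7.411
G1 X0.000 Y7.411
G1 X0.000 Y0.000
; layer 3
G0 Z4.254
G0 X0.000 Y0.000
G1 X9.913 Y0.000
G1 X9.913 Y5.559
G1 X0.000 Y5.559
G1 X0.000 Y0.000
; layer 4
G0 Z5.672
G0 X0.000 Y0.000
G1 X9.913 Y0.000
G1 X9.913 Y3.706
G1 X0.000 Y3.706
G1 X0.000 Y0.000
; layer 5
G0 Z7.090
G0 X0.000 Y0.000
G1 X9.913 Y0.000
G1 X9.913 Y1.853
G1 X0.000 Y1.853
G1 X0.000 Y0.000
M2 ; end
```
solid part
  facet normal 0.0000 0.0000 -1.0000
    outer loop
      vertex 9.913 11.117 0.000
      vertex 9.913 0.000 0.000
      vertex 0.000 0.000 0.000
    endloop
  endfacet
  facet normal 0.0000 0.0000 -1.0000
    outer loop
      vertex 0.000 11.117 0.000
      vertex 9.913 11.117 0.000
      vertex 0.000 0.000 0.000
    endloop
  endfacet
  facet normal 0.0000 -1.0000 0.0000
    outer loop
      vertex 0.000 0.000 0.000
      vertex 9.913 0.000 0.000
      vertex 9.913 0.000 8.508
    endloop
  endfacet
  facet normal 0.0000 -1.0000 0.0000
    outer loop
      vertex 0.000 0.000 0.000
      vertex 9.913 0.000 8.508
      vertex 0.000 0.000 8.508
    endloop
  endfacet
  facet normal 0.0000 0.6078 0.7941
    outer loop
      vertex 0.000 0.000 8.508
      vertex 9.913 0.000 8.508
      vertex 9.913 11.117 0.000
    endloop
  endfacet
  facet normal 0.0000 0.6078 0.7941
    outer loop
      vertex 0.000 0.000 8.508
      vertex 9.913 11.117 0.000
      vertex 0.000 11.117 0.000
    endloop
  endfacet
  facet normal -1.0000 0.0000 0.0000
    outer loop
      vertex 0.000 0.000 8.508
      vertex 0.000 11.117 0.000
      vertex 0.000 0.000 0.000
    endloop
  endfacet
  facet normal 1.0000 0.0000 0.0000
    outer loop
      vertex 9.913 0.000 0.000
      vertex 9.913 11.117 0.000
      vertex 9.913 0.000 8.508
    endloop
  endfacet
endsolid part

The G0 Z moves step by Δz≈1.418 mm. The G1 loops shrink linearly with z, so the solid tapers from its base footprint up to z≈8.51. Closing with a flat bottom cap and the tapered top and triangulating gives 8 facets — a wedge (ramp): 9.91 × 11.1 mm base, rising to 8.51 mm along the y=0 edge and sloping linearly to z=0 at y=11.1.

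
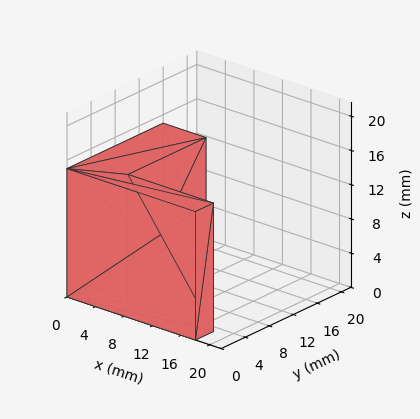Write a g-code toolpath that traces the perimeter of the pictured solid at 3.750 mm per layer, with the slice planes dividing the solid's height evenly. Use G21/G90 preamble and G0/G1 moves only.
Reading the render: the shape is an L-shaped prism: outer 18 × 16 mm, arm thicknesses ≈ 3 mm (horizontal) and 6 mm (vertical), extruded 15 mm in z (dimensions read to the nearest mm from the axis ticks). For the g-code, the solid's height is divided into equal slices at the stated Δz and each level perimeter traced with G1 moves after a G0 lift.

; perimeter-only toolpath
G21 ; units = mm
G90 ; absolute positioning
G28 ; home
; layer 1
G0 Z3.750
G0 X0.000 Y0.000
G1 X18.000 Y0.000
G1 X18.000 Y3.000
G1 X6.000 Y3.000
G1 X6.000 Y16.000
G1 X0.000 Y16.000
G1 X0.000 Y0.000
; layer 2
G0 Z7.500
G0 X0.000 Y0.000
G1 X18.000 Y0.000
G1 X18.000 Y3.000
G1 X6.000 Y3.000
G1 X6.000 Y16.000
G1 X0.000 Y16.000
G1 X0.000 Y0.000
; layer 3
G0 Z11.250
G0 X0.000 Y0.000
G1 X18.000 Y0.000
G1 X18.000 Y3.000
G1 X6.000 Y3.000
G1 X6.000 Y16.000
G1 X0.000 Y16.000
G1 X0.000 Y0.000
; layer 4
G0 Z15.000
G0 X0.000 Y0.000
G1 X18.000 Y0.000
G1 X18.000 Y3.000
G1 X6.000 Y3.000
G1 X6.000 Y16.000
G1 X0.000 Y16.000
G1 X0.000 Y0.000
M2 ; end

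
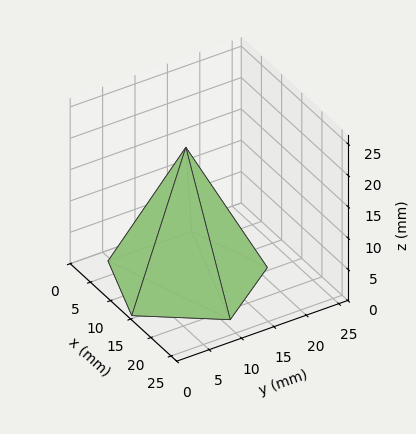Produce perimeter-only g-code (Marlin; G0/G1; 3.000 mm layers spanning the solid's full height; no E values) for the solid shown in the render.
Reading the render: the shape is a regular 5-sided pyramid, base circumscribed radius ≈ 11 mm, apex at z ≈ 21 mm (dimensions read to the nearest mm from the axis ticks). For the g-code, the solid's height is divided into equal slices at the stated Δz and each level perimeter traced with G1 moves after a G0 lift.

; perimeter-only toolpath
G21 ; units = mm
G90 ; absolute positioning
G28 ; home
; layer 1
G0 Z3.000
G0 X20.429 Y11.000
G1 X13.913 Y19.967
G1 X3.372 Y16.542
G1 X3.372 Y5.458
G1 X13.913 Y2.033
G1 X20.429 Y11.000
; layer 2
G0 Z6.000
G0 X18.857 Y11.000
G1 X13.428 Y18.473
G1 X4.644 Y15.619
G1 X4.644 Y6.381
G1 X13.428 Y3.527
G1 X18.857 Y11.000
; layer 3
G0 Z9.000
G0 X17.286 Y11.000
G1 X12.942 Y16.978
G1 X5.915 Y14.695
G1 X5.915 Y7.305
G1 X12.942 Y5.022
G1 X17.286 Y11.000
; layer 4
G0 Z12.000
G0 X15.714 Y11.000
G1 X12.457 Y15.484
G1 X7.186 Y13.771
G1 X7.186 Y8.229
G1 X12.457 Y6.516
G1 X15.714 Y11.000
; layer 5
G0 Z15.000
G0 X14.143 Y11.000
G1 X11.971 Y13.989
G1 X8.457 Y12.847
G1 X8.457 Y9.153
G1 X11.971 Y8.011
G1 X14.143 Y11.000
; layer 6
G0 Z18.000
G0 X12.571 Y11.000
G1 X11.486 Y12.495
G1 X9.729 Y11.924
G1 X9.729 Y10.076
G1 X11.486 Y9.505
G1 X12.571 Y11.000
M2 ; end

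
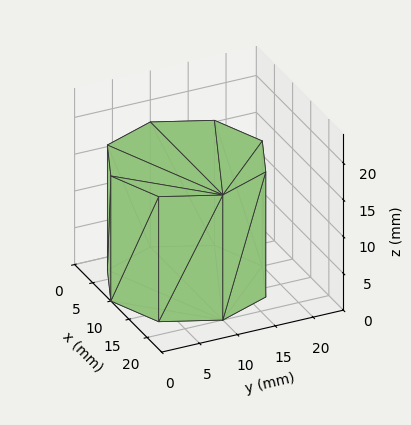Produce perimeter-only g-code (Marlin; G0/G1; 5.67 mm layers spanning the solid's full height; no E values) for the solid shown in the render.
Reading the render: the shape is a regular 8-sided prism (a cylinder approximated with 8 flat sides), circumscribed radius ≈ 10 mm, height ≈ 17 mm (dimensions read to the nearest mm from the axis ticks). For the g-code, the solid's height is divided into equal slices at the stated Δz and each level perimeter traced with G1 moves after a G0 lift.

; perimeter-only toolpath
G21 ; units = mm
G90 ; absolute positioning
G28 ; home
; layer 1
G0 Z5.67
G0 X20.00 Y10.00
G1 X17.07 Y17.07
G1 X10.00 Y20.00
G1 X2.93 Y17.07
G1 X0.00 Y10.00
G1 X2.93 Y2.93
G1 X10.00 Y0.00
G1 X17.07 Y2.93
G1 X20.00 Y10.00
; layer 2
G0 Z11.33
G0 X20.00 Y10.00
G1 X17.07 Y17.07
G1 X10.00 Y20.00
G1 X2.93 Y17.07
G1 X0.00 Y10.00
G1 X2.93 Y2.93
G1 X10.00 Y0.00
G1 X17.07 Y2.93
G1 X20.00 Y10.00
; layer 3
G0 Z17.00
G0 X20.00 Y10.00
G1 X17.07 Y17.07
G1 X10.00 Y20.00
G1 X2.93 Y17.07
G1 X0.00 Y10.00
G1 X2.93 Y2.93
G1 X10.00 Y0.00
G1 X17.07 Y2.93
G1 X20.00 Y10.00
M2 ; end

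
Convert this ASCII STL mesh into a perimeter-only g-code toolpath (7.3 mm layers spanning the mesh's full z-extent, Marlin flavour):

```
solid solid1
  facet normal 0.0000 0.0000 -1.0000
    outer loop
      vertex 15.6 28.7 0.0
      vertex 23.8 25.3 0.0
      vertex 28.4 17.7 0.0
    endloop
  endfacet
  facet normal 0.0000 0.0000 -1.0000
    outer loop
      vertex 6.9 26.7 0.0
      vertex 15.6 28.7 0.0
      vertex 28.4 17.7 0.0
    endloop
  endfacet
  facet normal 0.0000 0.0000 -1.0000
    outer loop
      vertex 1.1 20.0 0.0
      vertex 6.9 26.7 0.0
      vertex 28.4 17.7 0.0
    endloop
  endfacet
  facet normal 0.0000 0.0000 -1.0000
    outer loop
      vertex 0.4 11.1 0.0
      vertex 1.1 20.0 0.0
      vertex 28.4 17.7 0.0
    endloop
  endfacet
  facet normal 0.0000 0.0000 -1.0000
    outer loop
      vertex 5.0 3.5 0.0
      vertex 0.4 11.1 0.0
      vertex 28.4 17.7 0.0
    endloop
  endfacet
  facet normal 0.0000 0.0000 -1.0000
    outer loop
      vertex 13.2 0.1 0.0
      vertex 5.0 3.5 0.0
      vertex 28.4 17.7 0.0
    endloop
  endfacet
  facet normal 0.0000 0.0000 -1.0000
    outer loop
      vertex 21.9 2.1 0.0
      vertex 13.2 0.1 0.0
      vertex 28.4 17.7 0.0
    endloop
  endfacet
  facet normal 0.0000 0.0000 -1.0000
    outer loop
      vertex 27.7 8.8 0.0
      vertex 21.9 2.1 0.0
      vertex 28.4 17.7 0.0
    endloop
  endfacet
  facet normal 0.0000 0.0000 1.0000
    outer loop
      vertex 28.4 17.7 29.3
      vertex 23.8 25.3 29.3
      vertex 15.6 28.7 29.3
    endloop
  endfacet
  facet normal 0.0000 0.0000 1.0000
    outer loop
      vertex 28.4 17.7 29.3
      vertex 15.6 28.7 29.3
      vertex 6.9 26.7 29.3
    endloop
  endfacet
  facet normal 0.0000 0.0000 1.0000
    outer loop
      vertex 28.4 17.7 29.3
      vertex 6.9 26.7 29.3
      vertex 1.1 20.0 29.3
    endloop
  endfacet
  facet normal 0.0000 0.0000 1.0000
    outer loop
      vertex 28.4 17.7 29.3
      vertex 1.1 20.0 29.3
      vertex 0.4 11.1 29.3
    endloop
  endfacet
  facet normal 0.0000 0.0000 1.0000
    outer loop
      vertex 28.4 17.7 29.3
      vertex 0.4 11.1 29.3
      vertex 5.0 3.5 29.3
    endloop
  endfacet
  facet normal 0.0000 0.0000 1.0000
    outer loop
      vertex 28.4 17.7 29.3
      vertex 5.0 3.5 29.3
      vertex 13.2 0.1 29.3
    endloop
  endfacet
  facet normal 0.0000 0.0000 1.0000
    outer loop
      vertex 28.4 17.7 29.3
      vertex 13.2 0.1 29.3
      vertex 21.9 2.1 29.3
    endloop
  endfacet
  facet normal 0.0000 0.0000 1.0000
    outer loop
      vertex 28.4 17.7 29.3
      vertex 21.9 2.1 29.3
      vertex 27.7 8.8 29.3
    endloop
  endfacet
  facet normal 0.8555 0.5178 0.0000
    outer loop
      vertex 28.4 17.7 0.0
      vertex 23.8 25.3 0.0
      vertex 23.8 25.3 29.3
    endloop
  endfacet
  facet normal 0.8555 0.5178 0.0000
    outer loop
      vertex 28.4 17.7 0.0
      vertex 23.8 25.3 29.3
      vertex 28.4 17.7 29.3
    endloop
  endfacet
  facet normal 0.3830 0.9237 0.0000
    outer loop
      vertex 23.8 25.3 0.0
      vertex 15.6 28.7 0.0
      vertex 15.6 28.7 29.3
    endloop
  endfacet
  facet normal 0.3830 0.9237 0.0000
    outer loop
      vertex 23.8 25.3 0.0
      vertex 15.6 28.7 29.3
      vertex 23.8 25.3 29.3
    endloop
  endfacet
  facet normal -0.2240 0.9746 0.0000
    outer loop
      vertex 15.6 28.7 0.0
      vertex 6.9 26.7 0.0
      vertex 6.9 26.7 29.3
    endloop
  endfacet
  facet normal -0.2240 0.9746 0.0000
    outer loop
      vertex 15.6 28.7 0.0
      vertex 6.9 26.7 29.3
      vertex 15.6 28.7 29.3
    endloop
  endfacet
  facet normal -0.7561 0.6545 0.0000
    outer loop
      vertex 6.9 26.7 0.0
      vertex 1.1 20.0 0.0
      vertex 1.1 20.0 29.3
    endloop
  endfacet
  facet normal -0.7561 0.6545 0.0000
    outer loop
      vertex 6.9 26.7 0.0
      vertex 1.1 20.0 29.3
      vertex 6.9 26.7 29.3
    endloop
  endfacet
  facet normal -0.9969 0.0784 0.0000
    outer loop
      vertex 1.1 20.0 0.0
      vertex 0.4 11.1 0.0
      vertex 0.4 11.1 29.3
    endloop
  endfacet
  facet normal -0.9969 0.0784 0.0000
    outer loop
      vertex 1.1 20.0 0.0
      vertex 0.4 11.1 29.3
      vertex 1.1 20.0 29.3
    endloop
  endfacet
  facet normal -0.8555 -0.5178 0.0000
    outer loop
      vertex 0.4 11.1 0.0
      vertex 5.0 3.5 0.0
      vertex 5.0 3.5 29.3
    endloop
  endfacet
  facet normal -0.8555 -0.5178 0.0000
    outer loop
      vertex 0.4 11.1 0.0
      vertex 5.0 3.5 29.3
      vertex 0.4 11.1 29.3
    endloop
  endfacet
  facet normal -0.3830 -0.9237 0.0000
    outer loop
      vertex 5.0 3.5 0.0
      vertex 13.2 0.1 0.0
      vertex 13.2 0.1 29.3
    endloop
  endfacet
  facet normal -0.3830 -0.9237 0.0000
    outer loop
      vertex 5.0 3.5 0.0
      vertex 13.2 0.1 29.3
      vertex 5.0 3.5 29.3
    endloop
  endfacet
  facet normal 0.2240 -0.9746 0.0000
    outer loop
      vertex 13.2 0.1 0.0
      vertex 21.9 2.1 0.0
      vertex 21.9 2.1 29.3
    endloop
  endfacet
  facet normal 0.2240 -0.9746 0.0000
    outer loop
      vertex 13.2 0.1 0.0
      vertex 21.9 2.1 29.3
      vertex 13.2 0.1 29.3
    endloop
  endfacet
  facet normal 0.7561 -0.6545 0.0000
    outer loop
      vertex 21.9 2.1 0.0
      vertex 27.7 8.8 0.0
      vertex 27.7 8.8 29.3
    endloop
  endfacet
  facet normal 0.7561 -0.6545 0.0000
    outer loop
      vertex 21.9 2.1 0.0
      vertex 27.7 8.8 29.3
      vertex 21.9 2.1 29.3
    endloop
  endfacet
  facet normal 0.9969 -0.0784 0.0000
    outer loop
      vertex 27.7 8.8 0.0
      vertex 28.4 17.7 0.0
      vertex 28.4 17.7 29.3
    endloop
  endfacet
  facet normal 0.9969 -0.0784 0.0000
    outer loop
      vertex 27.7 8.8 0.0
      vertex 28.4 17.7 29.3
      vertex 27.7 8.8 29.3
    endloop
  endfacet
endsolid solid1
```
; perimeter-only toolpath
G21 ; units = mm
G90 ; absolute positioning
G28 ; home
; layer 1
G0 Z7.3
G0 X28.4 Y17.7
G1 X23.8 Y25.3
G1 X15.6 Y28.7
G1 X6.9 Y26.7
G1 X1.1 Y20.0
G1 X0.4 Y11.1
G1 X5.0 Y3.5
G1 X13.2 Y0.1
G1 X21.9 Y2.1
G1 X27.7 Y8.8
G1 X28.4 Y17.7
; layer 2
G0 Z14.7
G0 X28.4 Y17.7
G1 X23.8 Y25.3
G1 X15.6 Y28.7
G1 X6.9 Y26.7
G1 X1.1 Y20.0
G1 X0.4 Y11.1
G1 X5.0 Y3.5
G1 X13.2 Y0.1
G1 X21.9 Y2.1
G1 X27.7 Y8.8
G1 X28.4 Y17.7
; layer 3
G0 Z22.0
G0 X28.4 Y17.7
G1 X23.8 Y25.3
G1 X15.6 Y28.7
G1 X6.9 Y26.7
G1 X1.1 Y20.0
G1 X0.4 Y11.1
G1 X5.0 Y3.5
G1 X13.2 Y0.1
G1 X21.9 Y2.1
G1 X27.7 Y8.8
G1 X28.4 Y17.7
; layer 4
G0 Z29.3
G0 X28.4 Y17.7
G1 X23.8 Y25.3
G1 X15.6 Y28.7
G1 X6.9 Y26.7
G1 X1.1 Y20.0
G1 X0.4 Y11.1
G1 X5.0 Y3.5
G1 X13.2 Y0.1
G1 X21.9 Y2.1
G1 X27.7 Y8.8
G1 X28.4 Y17.7
M2 ; end

The solid is a regular 10-sided prism (a cylinder approximated with 10 flat sides), circumscribed radius ≈ 14.4 mm, height ≈ 29.3 mm. Slicing at Δz = 7.3 mm — 4 equal slices spanning the solid's height, so layer i sits at z = i·h/4 — gives 4 non-empty perimeters. Each is a 10-segment closed polygon; G0 lifts to the layer z and rapids to the start vertex, then G1 traces the edges.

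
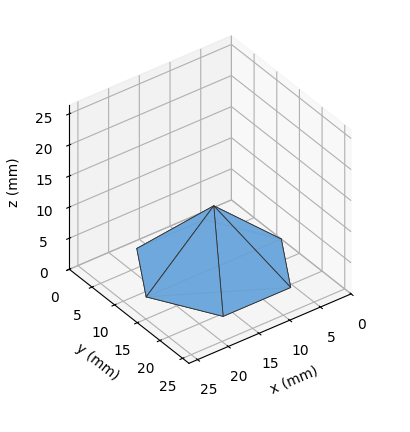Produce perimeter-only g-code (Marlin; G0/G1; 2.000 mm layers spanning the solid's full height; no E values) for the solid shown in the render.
Reading the render: the shape is a regular 6-sided pyramid, base circumscribed radius ≈ 11 mm, apex at z ≈ 10 mm (dimensions read to the nearest mm from the axis ticks). For the g-code, the solid's height is divided into equal slices at the stated Δz and each level perimeter traced with G1 moves after a G0 lift.

; perimeter-only toolpath
G21 ; units = mm
G90 ; absolute positioning
G28 ; home
; layer 1
G0 Z2.000
G0 X19.800 Y11.000
G1 X15.400 Y18.621
G1 X6.600 Y18.621
G1 X2.200 Y11.000
G1 X6.600 Y3.379
G1 X15.400 Y3.379
G1 X19.800 Y11.000
; layer 2
G0 Z4.000
G0 X17.600 Y11.000
G1 X14.300 Y16.716
G1 X7.700 Y16.716
G1 X4.400 Y11.000
G1 X7.700 Y5.284
G1 X14.300 Y5.284
G1 X17.600 Y11.000
; layer 3
G0 Z6.000
G0 X15.400 Y11.000
G1 X13.200 Y14.810
G1 X8.800 Y14.810
G1 X6.600 Y11.000
G1 X8.800 Y7.190
G1 X13.200 Y7.190
G1 X15.400 Y11.000
; layer 4
G0 Z8.000
G0 X13.200 Y11.000
G1 X12.100 Y12.905
G1 X9.900 Y12.905
G1 X8.800 Y11.000
G1 X9.900 Y9.095
G1 X12.100 Y9.095
G1 X13.200 Y11.000
M2 ; end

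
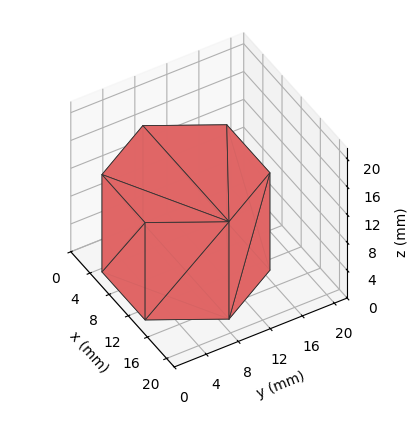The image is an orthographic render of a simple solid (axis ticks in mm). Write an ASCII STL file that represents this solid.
Reading the render: the shape is a regular 6-sided prism (a cylinder approximated with 6 flat sides), circumscribed radius ≈ 9 mm, height ≈ 14 mm (dimensions read to the nearest mm from the axis ticks). For the STL, each face is triangulated and given an outward normal.

solid part
  facet normal 0.0000 0.0000 -1.0000
    outer loop
      vertex 4.500 16.794 0.000
      vertex 13.500 16.794 0.000
      vertex 18.000 9.000 0.000
    endloop
  endfacet
  facet normal 0.0000 0.0000 -1.0000
    outer loop
      vertex 0.000 9.000 0.000
      vertex 4.500 16.794 0.000
      vertex 18.000 9.000 0.000
    endloop
  endfacet
  facet normal 0.0000 0.0000 -1.0000
    outer loop
      vertex 4.500 1.206 0.000
      vertex 0.000 9.000 0.000
      vertex 18.000 9.000 0.000
    endloop
  endfacet
  facet normal 0.0000 0.0000 -1.0000
    outer loop
      vertex 13.500 1.206 0.000
      vertex 4.500 1.206 0.000
      vertex 18.000 9.000 0.000
    endloop
  endfacet
  facet normal 0.0000 0.0000 1.0000
    outer loop
      vertex 18.000 9.000 14.000
      vertex 13.500 16.794 14.000
      vertex 4.500 16.794 14.000
    endloop
  endfacet
  facet normal 0.0000 0.0000 1.0000
    outer loop
      vertex 18.000 9.000 14.000
      vertex 4.500 16.794 14.000
      vertex 0.000 9.000 14.000
    endloop
  endfacet
  facet normal 0.0000 0.0000 1.0000
    outer loop
      vertex 18.000 9.000 14.000
      vertex 0.000 9.000 14.000
      vertex 4.500 1.206 14.000
    endloop
  endfacet
  facet normal 0.0000 0.0000 1.0000
    outer loop
      vertex 18.000 9.000 14.000
      vertex 4.500 1.206 14.000
      vertex 13.500 1.206 14.000
    endloop
  endfacet
  facet normal 0.8660 0.5000 0.0000
    outer loop
      vertex 18.000 9.000 0.000
      vertex 13.500 16.794 0.000
      vertex 13.500 16.794 14.000
    endloop
  endfacet
  facet normal 0.8660 0.5000 0.0000
    outer loop
      vertex 18.000 9.000 0.000
      vertex 13.500 16.794 14.000
      vertex 18.000 9.000 14.000
    endloop
  endfacet
  facet normal 0.0000 1.0000 0.0000
    outer loop
      vertex 13.500 16.794 0.000
      vertex 4.500 16.794 0.000
      vertex 4.500 16.794 14.000
    endloop
  endfacet
  facet normal 0.0000 1.0000 0.0000
    outer loop
      vertex 13.500 16.794 0.000
      vertex 4.500 16.794 14.000
      vertex 13.500 16.794 14.000
    endloop
  endfacet
  facet normal -0.8660 0.5000 0.0000
    outer loop
      vertex 4.500 16.794 0.000
      vertex 0.000 9.000 0.000
      vertex 0.000 9.000 14.000
    endloop
  endfacet
  facet normal -0.8660 0.5000 0.0000
    outer loop
      vertex 4.500 16.794 0.000
      vertex 0.000 9.000 14.000
      vertex 4.500 16.794 14.000
    endloop
  endfacet
  facet normal -0.8660 -0.5000 0.0000
    outer loop
      vertex 0.000 9.000 0.000
      vertex 4.500 1.206 0.000
      vertex 4.500 1.206 14.000
    endloop
  endfacet
  facet normal -0.8660 -0.5000 0.0000
    outer loop
      vertex 0.000 9.000 0.000
      vertex 4.500 1.206 14.000
      vertex 0.000 9.000 14.000
    endloop
  endfacet
  facet normal 0.0000 -1.0000 0.0000
    outer loop
      vertex 4.500 1.206 0.000
      vertex 13.500 1.206 0.000
      vertex 13.500 1.206 14.000
    endloop
  endfacet
  facet normal 0.0000 -1.0000 0.0000
    outer loop
      vertex 4.500 1.206 0.000
      vertex 13.500 1.206 14.000
      vertex 4.500 1.206 14.000
    endloop
  endfacet
  facet normal 0.8660 -0.5000 0.0000
    outer loop
      vertex 13.500 1.206 0.000
      vertex 18.000 9.000 0.000
      vertex 18.000 9.000 14.000
    endloop
  endfacet
  facet normal 0.8660 -0.5000 0.0000
    outer loop
      vertex 13.500 1.206 0.000
      vertex 18.000 9.000 14.000
      vertex 13.500 1.206 14.000
    endloop
  endfacet
endsolid part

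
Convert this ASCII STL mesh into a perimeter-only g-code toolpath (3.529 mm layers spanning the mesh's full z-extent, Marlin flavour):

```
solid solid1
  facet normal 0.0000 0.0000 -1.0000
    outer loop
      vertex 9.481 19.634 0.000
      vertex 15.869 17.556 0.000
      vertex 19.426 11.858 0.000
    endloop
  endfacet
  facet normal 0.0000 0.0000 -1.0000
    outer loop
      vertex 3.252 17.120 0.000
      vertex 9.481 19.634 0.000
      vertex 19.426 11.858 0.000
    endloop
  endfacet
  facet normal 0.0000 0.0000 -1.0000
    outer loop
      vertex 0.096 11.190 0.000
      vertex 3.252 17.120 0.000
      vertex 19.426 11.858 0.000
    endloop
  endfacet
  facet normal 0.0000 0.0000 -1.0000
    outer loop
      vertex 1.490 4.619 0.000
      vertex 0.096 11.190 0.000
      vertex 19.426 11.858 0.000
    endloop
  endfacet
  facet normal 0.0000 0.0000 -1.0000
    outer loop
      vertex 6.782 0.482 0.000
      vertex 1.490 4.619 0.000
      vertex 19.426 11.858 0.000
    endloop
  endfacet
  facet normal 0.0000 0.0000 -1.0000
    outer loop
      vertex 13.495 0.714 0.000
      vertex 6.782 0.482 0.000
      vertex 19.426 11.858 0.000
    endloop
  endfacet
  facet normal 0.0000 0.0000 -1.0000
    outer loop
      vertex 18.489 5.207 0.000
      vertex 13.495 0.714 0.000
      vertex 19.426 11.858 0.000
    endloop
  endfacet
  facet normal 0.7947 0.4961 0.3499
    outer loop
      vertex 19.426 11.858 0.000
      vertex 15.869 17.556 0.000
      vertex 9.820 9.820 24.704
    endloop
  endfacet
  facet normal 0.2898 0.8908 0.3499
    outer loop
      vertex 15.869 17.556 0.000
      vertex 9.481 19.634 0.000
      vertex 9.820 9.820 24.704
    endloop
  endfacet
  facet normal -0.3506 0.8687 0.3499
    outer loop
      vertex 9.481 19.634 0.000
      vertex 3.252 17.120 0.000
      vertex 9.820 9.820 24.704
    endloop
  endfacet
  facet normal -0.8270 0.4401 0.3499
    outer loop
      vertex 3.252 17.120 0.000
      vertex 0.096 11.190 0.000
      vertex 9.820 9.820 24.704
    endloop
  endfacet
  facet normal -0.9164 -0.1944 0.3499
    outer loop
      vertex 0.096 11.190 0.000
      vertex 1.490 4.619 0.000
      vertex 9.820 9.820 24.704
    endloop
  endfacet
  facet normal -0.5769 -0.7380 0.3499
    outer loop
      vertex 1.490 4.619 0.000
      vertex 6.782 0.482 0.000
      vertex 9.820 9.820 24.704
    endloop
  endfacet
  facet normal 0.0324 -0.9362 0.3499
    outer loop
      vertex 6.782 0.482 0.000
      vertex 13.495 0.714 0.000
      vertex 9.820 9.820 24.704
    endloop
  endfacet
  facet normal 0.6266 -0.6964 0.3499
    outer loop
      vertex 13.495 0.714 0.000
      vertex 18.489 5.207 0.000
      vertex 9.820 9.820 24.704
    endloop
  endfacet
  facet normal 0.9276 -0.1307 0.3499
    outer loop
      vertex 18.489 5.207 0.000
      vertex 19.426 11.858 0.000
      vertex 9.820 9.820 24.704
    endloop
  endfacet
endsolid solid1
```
; perimeter-only toolpath
G21 ; units = mm
G90 ; absolute positioning
G28 ; home
; layer 1
G0 Z3.529
G0 X18.054 Y11.567
G1 X15.005 Y16.451
G1 X9.529 Y18.232
G1 X4.190 Y16.077
G1 X1.485 Y10.994
G1 X2.680 Y5.362
G1 X7.216 Y1.816
G1 X12.970 Y2.015
G1 X17.251 Y5.866
G1 X18.054 Y11.567
; layer 2
G0 Z7.058
G0 X16.681 Y11.276
G1 X14.141 Y15.346
G1 X9.578 Y16.830
G1 X5.129 Y15.034
G1 X2.874 Y10.799
G1 X3.870 Y6.105
G1 X7.650 Y3.150
G1 X12.445 Y3.316
G1 X16.012 Y6.525
G1 X16.681 Y11.276
; layer 3
G0 Z10.587
G0 X15.309 Y10.985
G1 X13.277 Y14.241
G1 X9.626 Y15.428
G1 X6.067 Y13.991
G1 X4.263 Y10.603
G1 X5.060 Y6.848
G1 X8.084 Y4.484
G1 X11.920 Y4.617
G1 X14.774 Y7.184
G1 X15.309 Y10.985
; layer 4
G0 Z14.117
G0 X13.937 Y10.693
G1 X12.412 Y13.135
G1 X9.675 Y14.026
G1 X7.005 Y12.949
G1 X5.653 Y10.407
G1 X6.250 Y7.591
G1 X8.518 Y5.818
G1 X11.395 Y5.917
G1 X13.535 Y7.843
G1 X13.937 Y10.693
; layer 5
G0 Z17.646
G0 X12.565 Y10.402
G1 X11.548 Y12.030
G1 X9.723 Y12.624
G1 X7.943 Y11.906
G1 X7.042 Y10.211
G1 X7.440 Y8.334
G1 X8.952 Y7.152
G1 X10.870 Y7.218
G1 X12.297 Y8.502
G1 X12.565 Y10.402
; layer 6
G0 Z21.175
G0 X11.192 Y10.111
G1 X10.684 Y10.925
G1 X9.772 Y11.222
G1 X8.882 Y10.863
G1 X8.431 Y10.016
G1 X8.630 Y9.077
G1 X9.386 Y8.486
G1 X10.345 Y8.519
G1 X11.058 Y9.161
G1 X11.192 Y10.111
M2 ; end

The solid is a regular 9-sided pyramid, base circumscribed radius ≈ 9.82 mm, apex at z ≈ 24.7 mm. Slicing at Δz = 3.529 mm — 7 equal slices spanning the solid's height, so layer i sits at z = i·h/7 — gives 6 non-empty perimeters. Each is a 9-segment closed polygon; G0 lifts to the layer z and rapids to the start vertex, then G1 traces the edges. The cross-section shrinks linearly with z (the slice at the apex is degenerate and omitted).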